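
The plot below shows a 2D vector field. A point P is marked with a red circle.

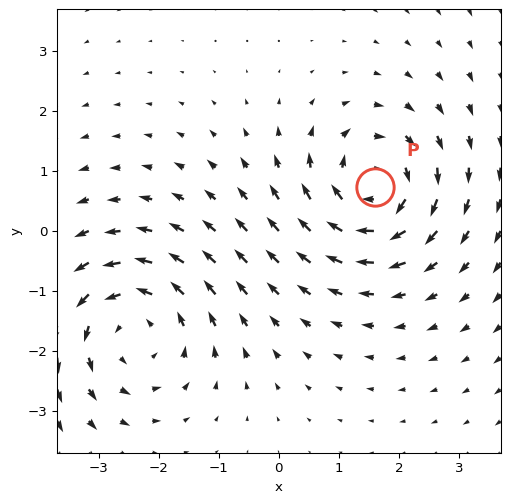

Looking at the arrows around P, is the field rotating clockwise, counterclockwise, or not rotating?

clockwise

Near P at (1.6, 0.7) the arrows circulate clockwise. The curl (z-component) there is about -4; negative curl means clockwise rotation.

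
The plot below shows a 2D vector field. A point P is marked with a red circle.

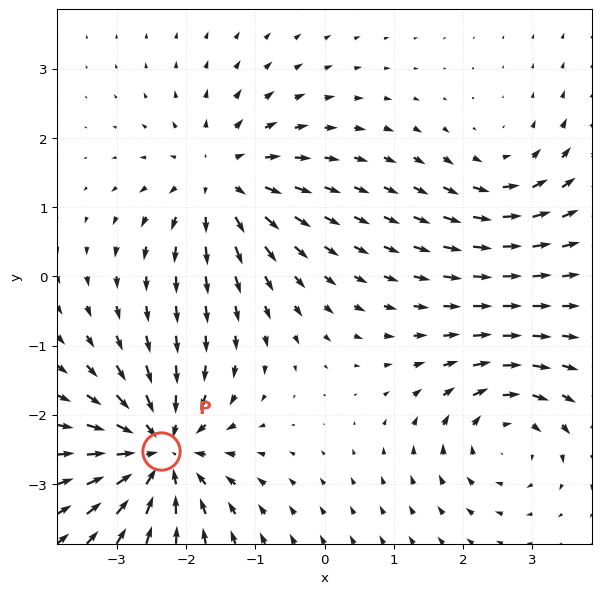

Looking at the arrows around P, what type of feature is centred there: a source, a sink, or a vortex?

At P (-2.4, -2.5) the arrows converge inward. Divergence about -6, curl ≈0 — negative divergence with near-zero curl is a sink.

sink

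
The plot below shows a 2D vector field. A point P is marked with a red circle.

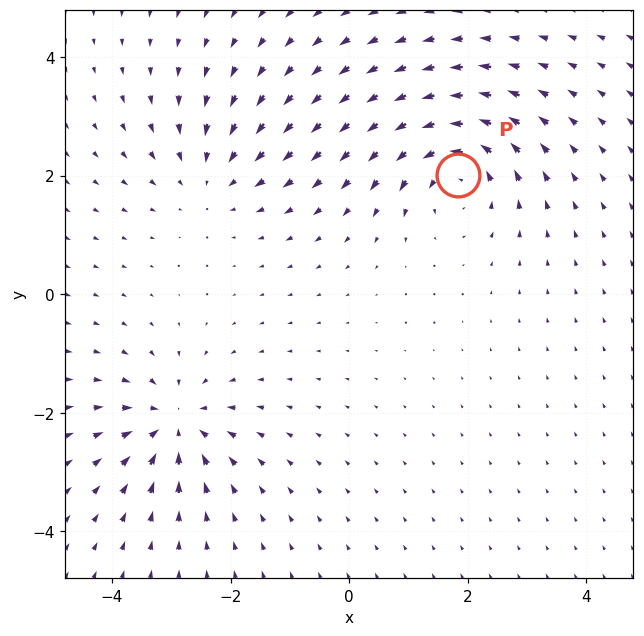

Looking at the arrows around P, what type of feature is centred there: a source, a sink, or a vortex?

vortex

At P (1.8, 2.0) the arrows circulate counterclockwise. Divergence ≈0, curl about +5 — near-zero divergence with nonzero curl is a vortex.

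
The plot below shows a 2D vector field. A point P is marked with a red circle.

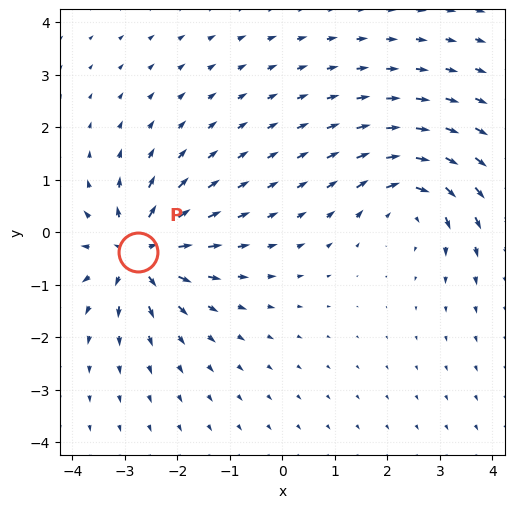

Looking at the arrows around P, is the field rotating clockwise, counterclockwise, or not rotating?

Near P at (-2.7, -0.4) the arrows show no circulation. The curl there is ≈0.

not rotating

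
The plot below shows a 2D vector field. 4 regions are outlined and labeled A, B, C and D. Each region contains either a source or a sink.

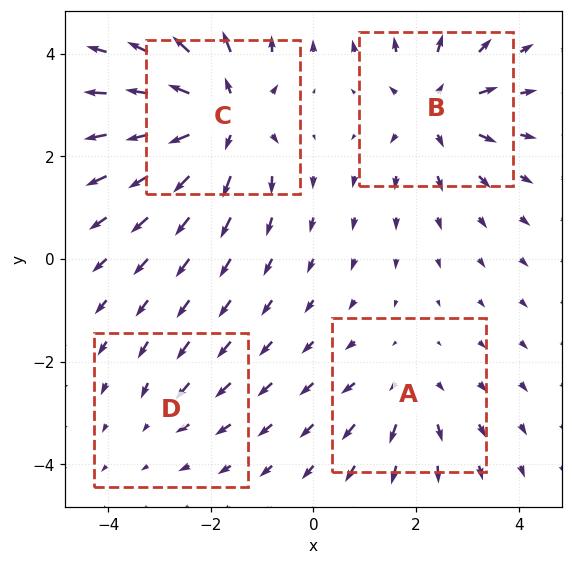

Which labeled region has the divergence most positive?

Divergence at each region's feature centre — A: about +3, B: about +5, C: about +7, D: about -2. Region C is most positive.

C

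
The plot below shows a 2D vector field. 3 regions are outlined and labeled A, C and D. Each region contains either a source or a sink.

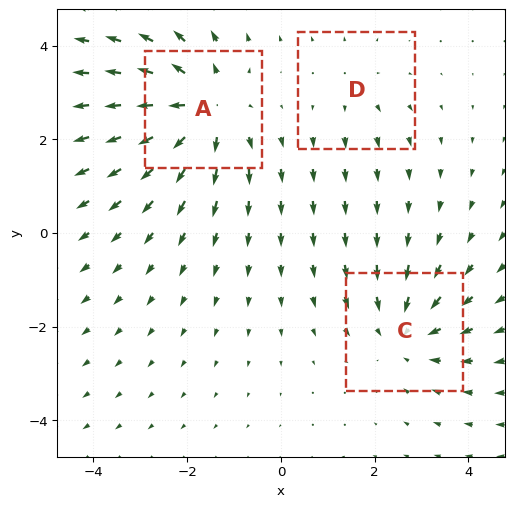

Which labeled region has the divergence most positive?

A

Divergence at each region's feature centre — A: about +4, C: about -3, D: about +2. Region A is most positive.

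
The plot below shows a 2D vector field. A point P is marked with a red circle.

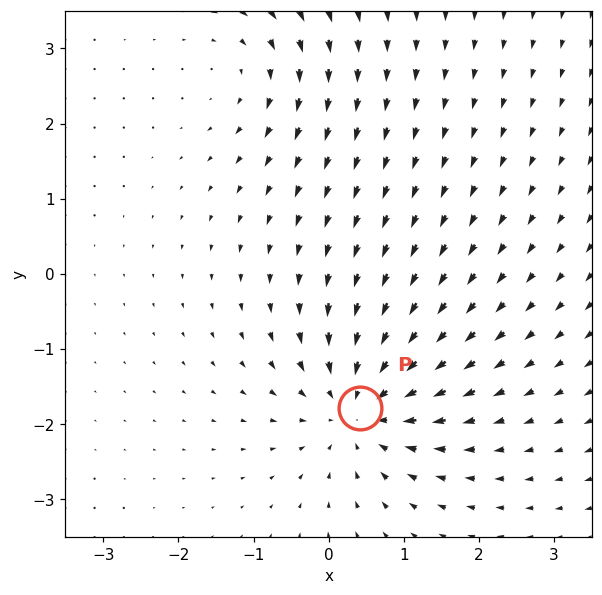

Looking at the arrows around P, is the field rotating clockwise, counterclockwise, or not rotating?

Near P at (0.4, -1.8) the arrows show no circulation. The curl there is ≈0.

not rotating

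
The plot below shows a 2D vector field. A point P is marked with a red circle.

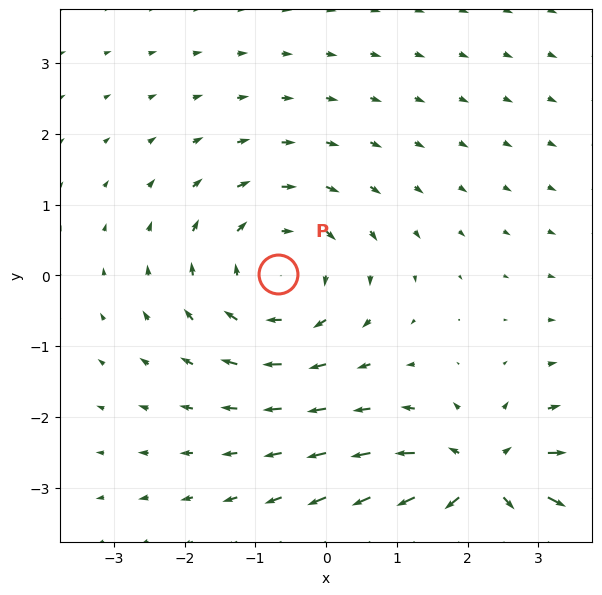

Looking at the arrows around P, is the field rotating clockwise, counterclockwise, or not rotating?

Near P at (-0.7, 0.0) the arrows circulate clockwise. The curl (z-component) there is about -3; negative curl means clockwise rotation.

clockwise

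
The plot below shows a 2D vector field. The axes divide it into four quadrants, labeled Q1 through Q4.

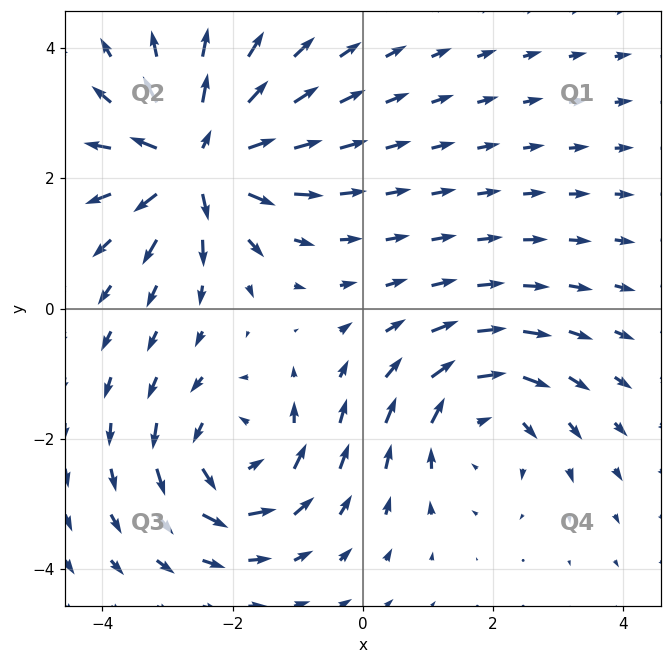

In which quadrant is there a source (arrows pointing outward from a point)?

Q2

The source sits at approximately (-2.5, 2.3), which lies in quadrant Q2. The divergence there is about +7, positive as expected for a source.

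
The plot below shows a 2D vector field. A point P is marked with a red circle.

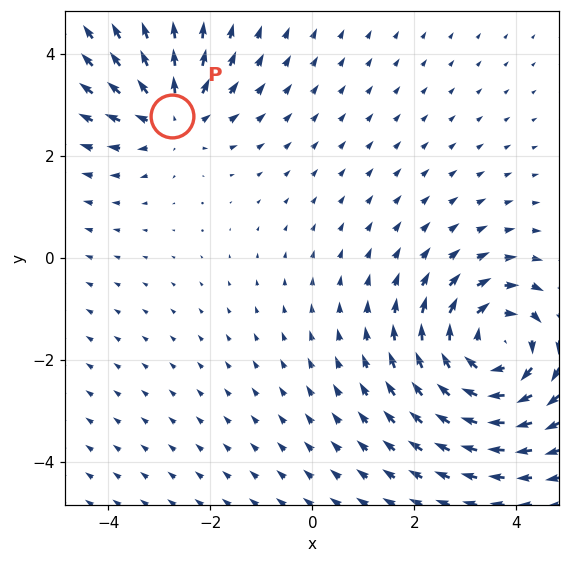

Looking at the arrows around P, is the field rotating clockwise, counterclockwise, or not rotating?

Near P at (-2.7, 2.8) the arrows show no circulation. The curl there is ≈0.

not rotating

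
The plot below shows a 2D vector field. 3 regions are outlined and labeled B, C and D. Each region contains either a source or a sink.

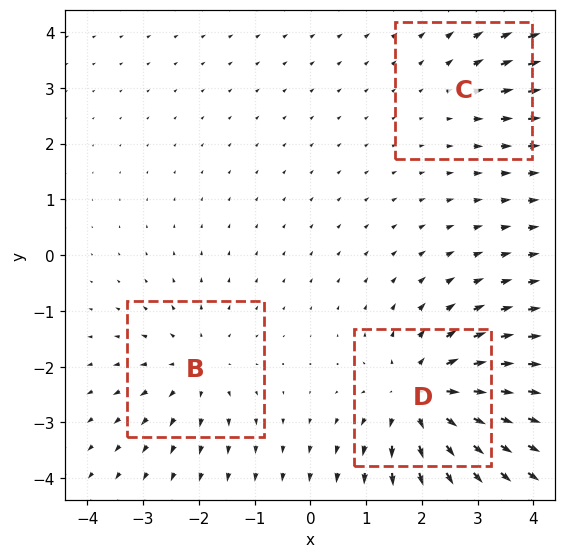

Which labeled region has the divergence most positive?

Divergence at each region's feature centre — B: about +3, C: about +2, D: about +5. Region D is most positive.

D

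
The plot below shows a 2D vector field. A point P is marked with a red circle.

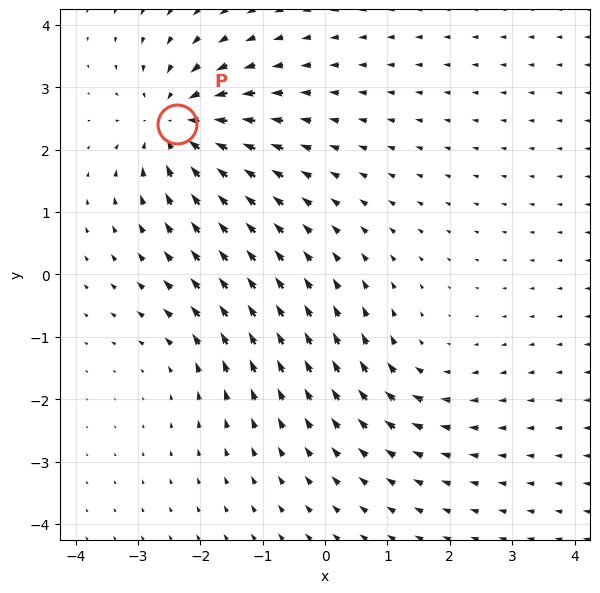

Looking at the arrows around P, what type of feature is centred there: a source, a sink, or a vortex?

sink

At P (-2.4, 2.4) the arrows converge inward. Divergence about -6, curl ≈0 — negative divergence with near-zero curl is a sink.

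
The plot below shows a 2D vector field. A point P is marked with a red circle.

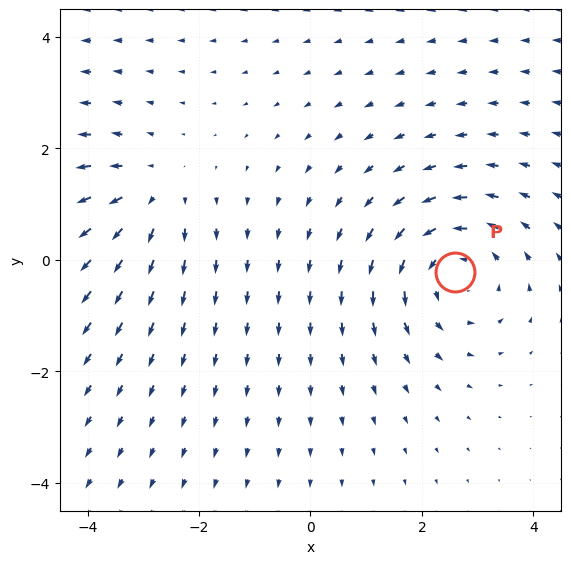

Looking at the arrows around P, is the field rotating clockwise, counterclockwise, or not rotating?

counterclockwise

Near P at (2.6, -0.2) the arrows circulate counterclockwise. The curl (z-component) there is about +4; positive curl means counterclockwise rotation.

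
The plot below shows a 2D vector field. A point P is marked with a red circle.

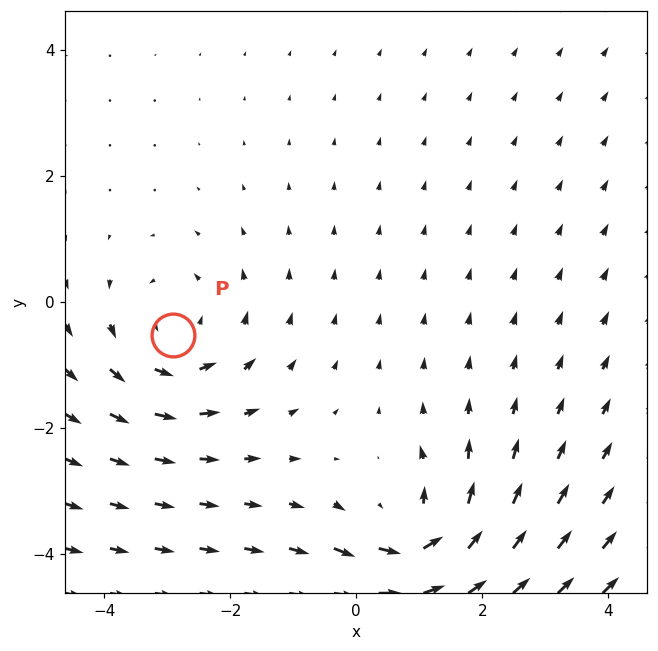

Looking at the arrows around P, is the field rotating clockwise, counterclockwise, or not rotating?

counterclockwise

Near P at (-2.9, -0.5) the arrows circulate counterclockwise. The curl (z-component) there is about +3; positive curl means counterclockwise rotation.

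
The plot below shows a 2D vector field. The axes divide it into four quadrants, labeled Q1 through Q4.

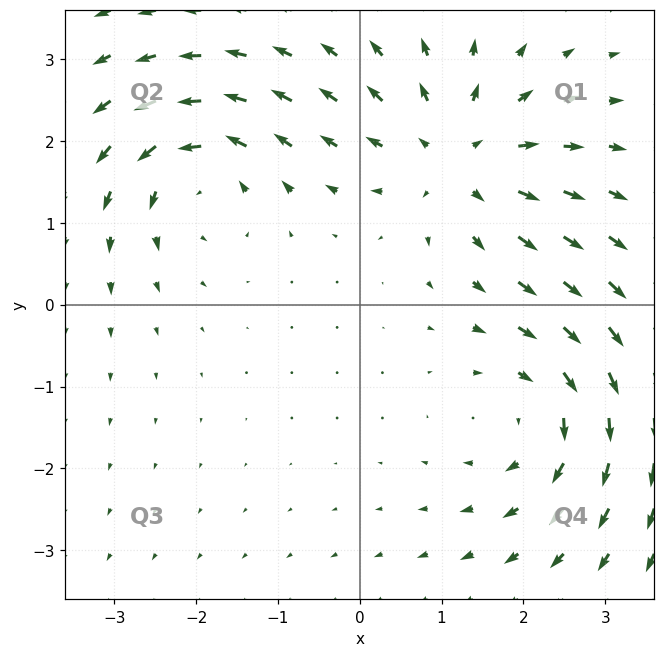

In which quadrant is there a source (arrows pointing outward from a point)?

Q1

The source sits at approximately (1.2, 1.8), which lies in quadrant Q1. The divergence there is about +4, positive as expected for a source.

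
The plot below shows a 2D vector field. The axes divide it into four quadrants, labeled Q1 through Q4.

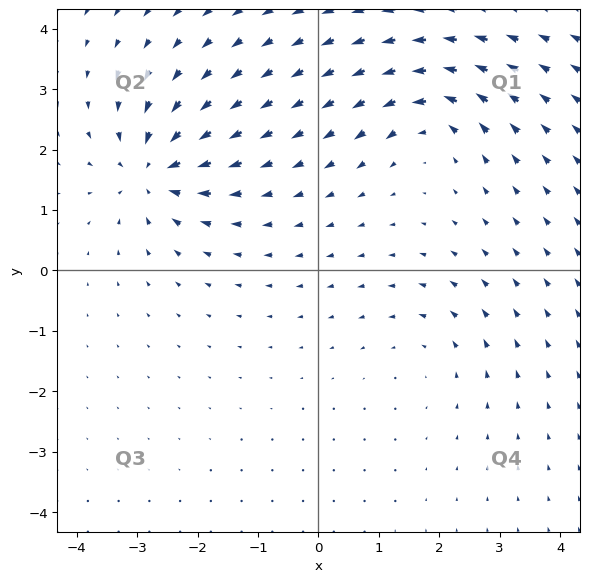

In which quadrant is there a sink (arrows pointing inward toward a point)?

The sink sits at approximately (-2.7, 1.7), which lies in quadrant Q2. The divergence there is about -7, negative as expected for a sink.

Q2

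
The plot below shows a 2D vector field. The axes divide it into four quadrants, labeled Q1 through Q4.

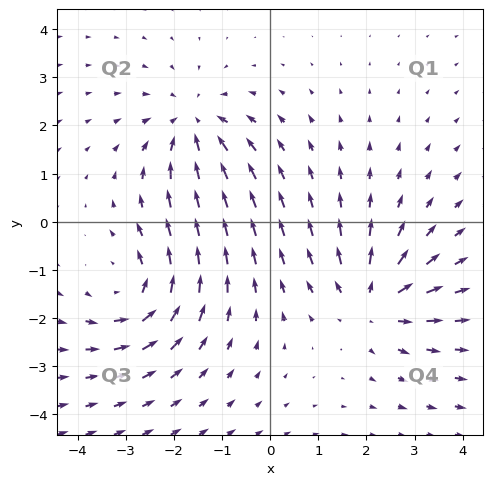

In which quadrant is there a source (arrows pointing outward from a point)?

The source sits at approximately (2.1, -1.7), which lies in quadrant Q4. The divergence there is about +4, positive as expected for a source.

Q4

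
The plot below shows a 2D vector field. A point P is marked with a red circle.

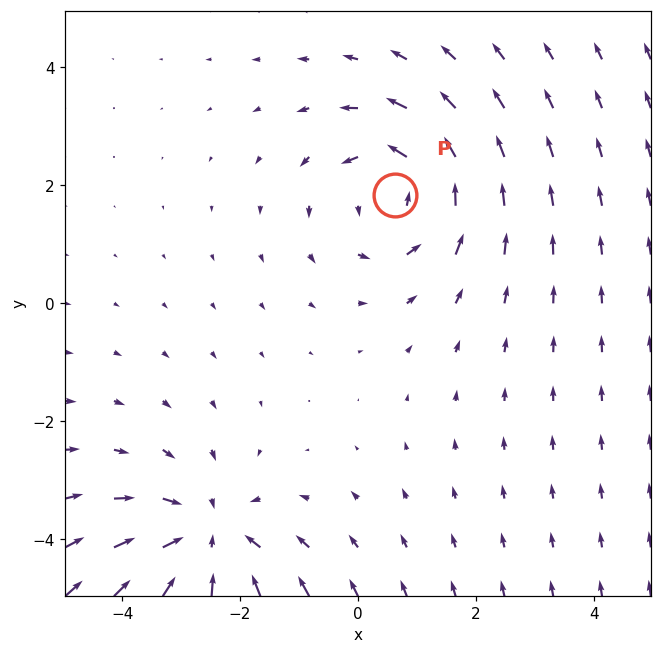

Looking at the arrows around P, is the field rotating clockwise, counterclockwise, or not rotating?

counterclockwise

Near P at (0.6, 1.8) the arrows circulate counterclockwise. The curl (z-component) there is about +4; positive curl means counterclockwise rotation.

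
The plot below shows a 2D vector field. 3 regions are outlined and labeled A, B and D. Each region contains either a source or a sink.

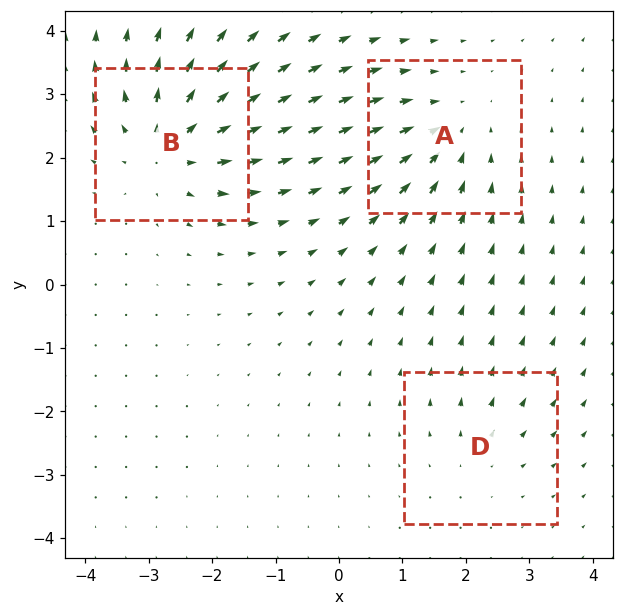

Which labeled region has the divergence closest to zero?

Divergence at each region's feature centre — A: about -3, B: about +4, D: about +2. Region D is closest to zero.

D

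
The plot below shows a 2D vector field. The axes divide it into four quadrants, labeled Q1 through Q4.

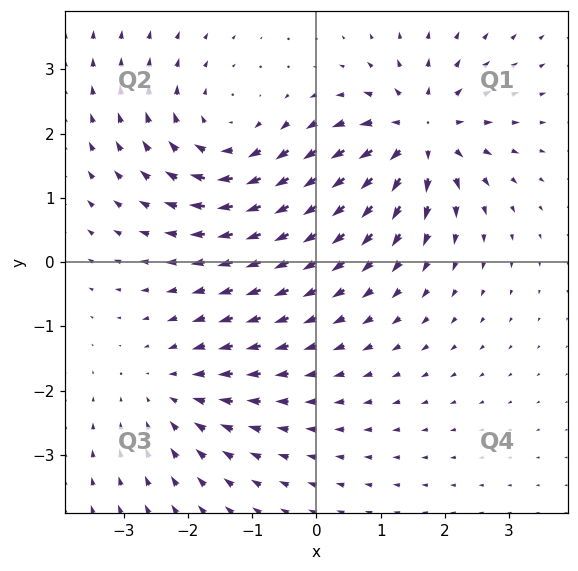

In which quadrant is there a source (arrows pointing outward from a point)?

Q1

The source sits at approximately (1.6, 2.0), which lies in quadrant Q1. The divergence there is about +6, positive as expected for a source.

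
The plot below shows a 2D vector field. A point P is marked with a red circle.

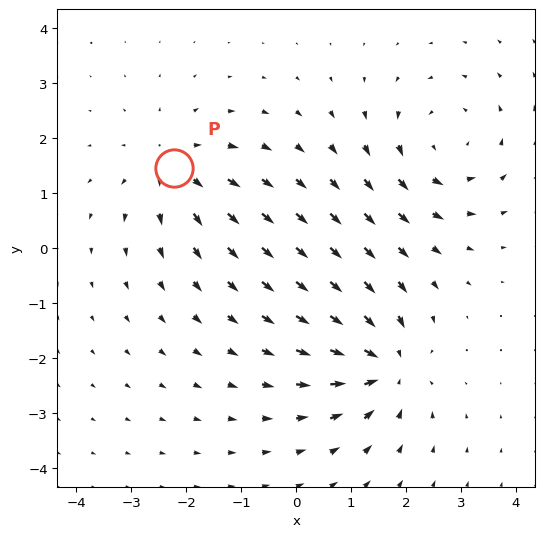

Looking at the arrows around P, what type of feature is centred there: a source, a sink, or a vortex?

At P (-2.2, 1.5) the arrows spread outward. Divergence about +4, curl ≈0 — positive divergence with near-zero curl is a source.

source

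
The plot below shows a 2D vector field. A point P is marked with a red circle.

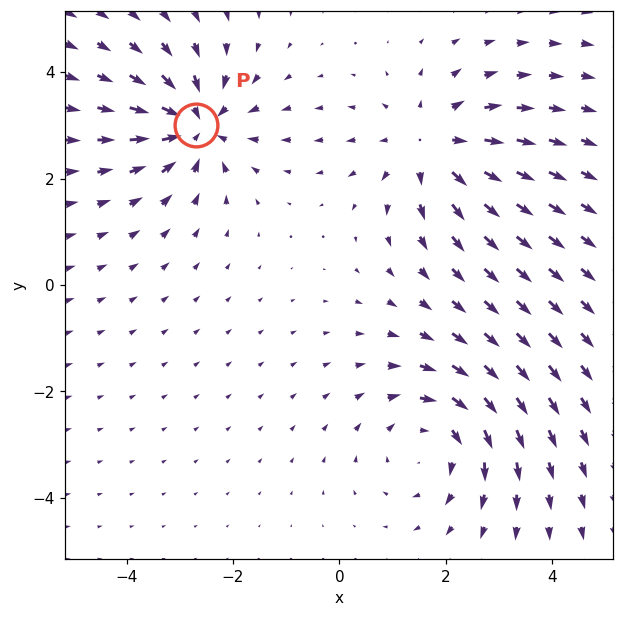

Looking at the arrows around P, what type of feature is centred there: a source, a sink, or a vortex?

At P (-2.7, 3.0) the arrows converge inward. Divergence about -5, curl ≈0 — negative divergence with near-zero curl is a sink.

sink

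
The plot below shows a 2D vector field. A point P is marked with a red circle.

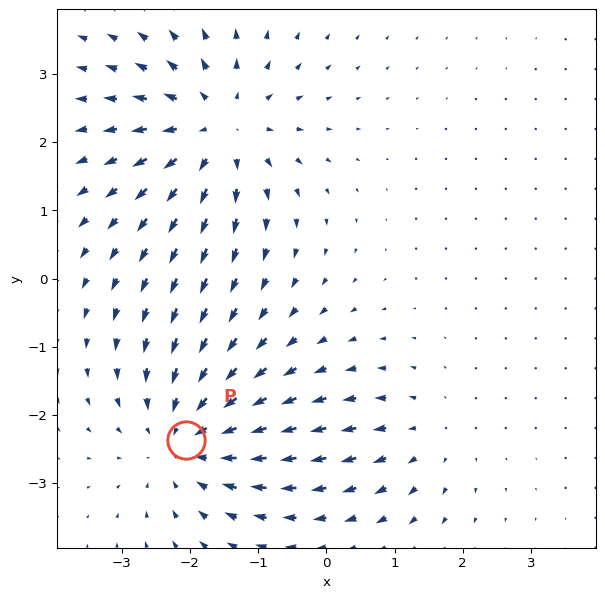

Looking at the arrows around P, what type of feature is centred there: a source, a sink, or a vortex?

sink

At P (-2.1, -2.4) the arrows converge inward. Divergence about -4, curl ≈0 — negative divergence with near-zero curl is a sink.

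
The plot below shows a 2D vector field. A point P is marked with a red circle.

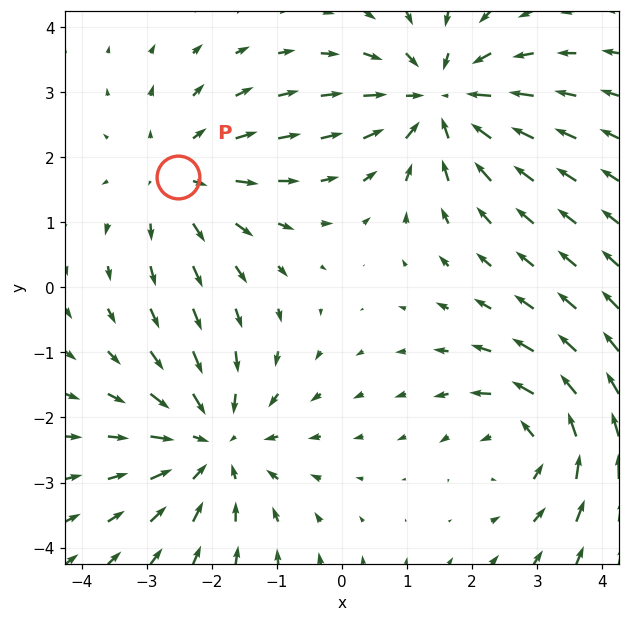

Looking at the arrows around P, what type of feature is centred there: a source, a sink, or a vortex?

At P (-2.5, 1.7) the arrows spread outward. Divergence about +3, curl ≈0 — positive divergence with near-zero curl is a source.

source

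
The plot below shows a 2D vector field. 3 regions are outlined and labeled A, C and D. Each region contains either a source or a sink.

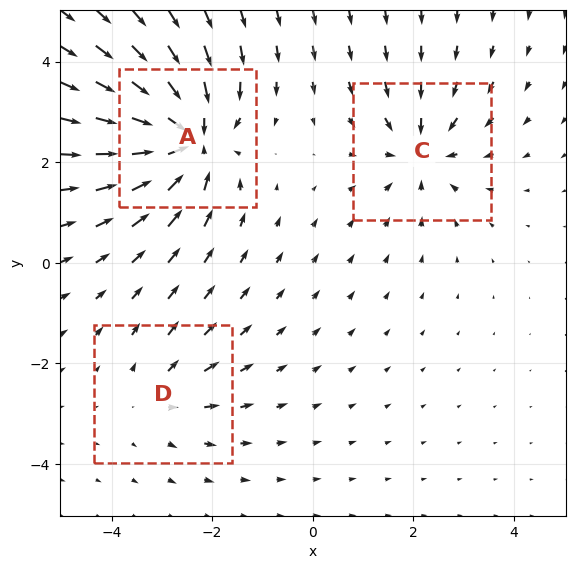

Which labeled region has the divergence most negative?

Divergence at each region's feature centre — A: about -5, C: about -3, D: about +2. Region A is most negative.

A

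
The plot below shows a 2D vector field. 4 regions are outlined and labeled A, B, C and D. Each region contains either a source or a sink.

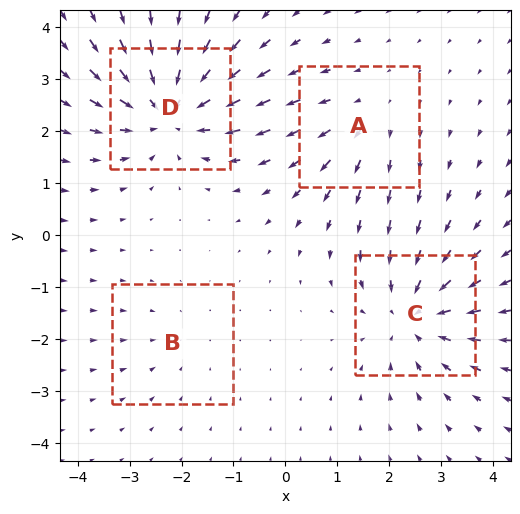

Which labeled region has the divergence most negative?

D

Divergence at each region's feature centre — A: about +3, B: about -2, C: about -5, D: about -6. Region D is most negative.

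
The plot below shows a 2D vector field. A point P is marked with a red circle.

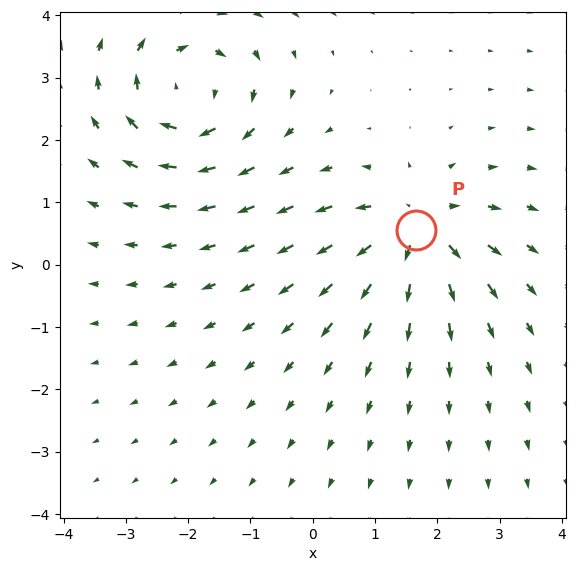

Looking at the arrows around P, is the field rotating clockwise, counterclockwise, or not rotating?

not rotating

Near P at (1.7, 0.6) the arrows show no circulation. The curl there is ≈0.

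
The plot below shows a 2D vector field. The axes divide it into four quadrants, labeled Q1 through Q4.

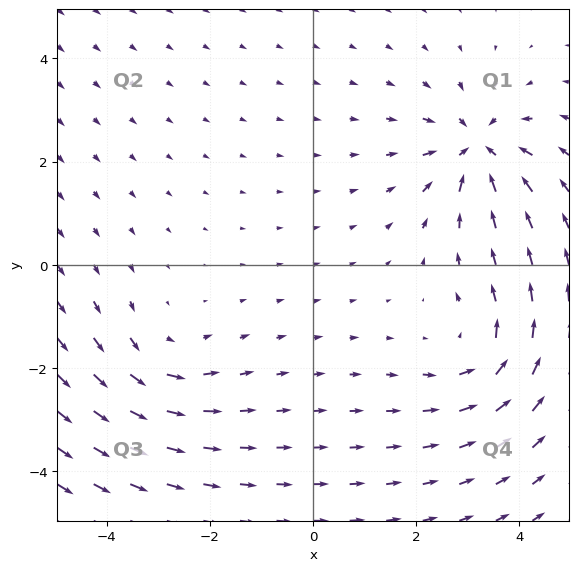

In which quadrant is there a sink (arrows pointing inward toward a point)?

The sink sits at approximately (3.2, 2.3), which lies in quadrant Q1. The divergence there is about -5, negative as expected for a sink.

Q1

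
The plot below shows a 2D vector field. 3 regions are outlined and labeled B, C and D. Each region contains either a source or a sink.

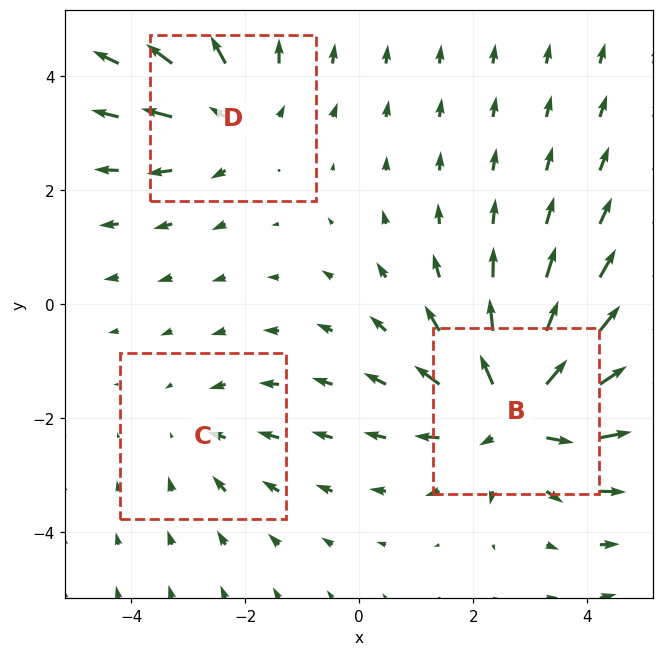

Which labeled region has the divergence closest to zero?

C

Divergence at each region's feature centre — B: about +5, C: about -2, D: about +3. Region C is closest to zero.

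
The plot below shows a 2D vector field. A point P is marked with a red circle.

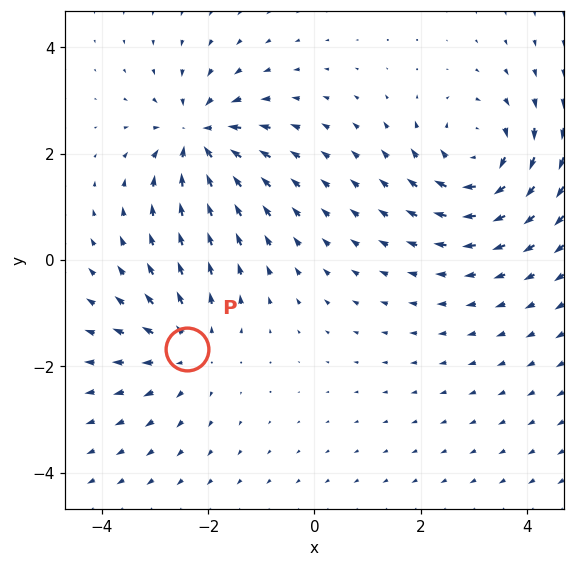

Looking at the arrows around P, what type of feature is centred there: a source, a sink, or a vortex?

At P (-2.4, -1.7) the arrows spread outward. Divergence about +3, curl ≈0 — positive divergence with near-zero curl is a source.

source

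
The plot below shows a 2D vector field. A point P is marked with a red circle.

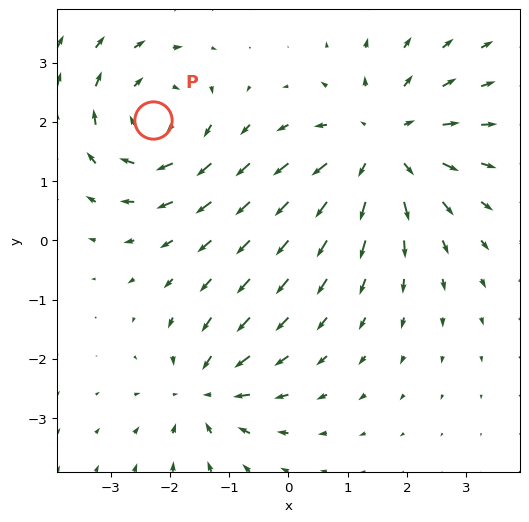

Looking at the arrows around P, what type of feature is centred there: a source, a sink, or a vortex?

vortex

At P (-2.3, 2.0) the arrows circulate clockwise. Divergence ≈0, curl about -4 — near-zero divergence with nonzero curl is a vortex.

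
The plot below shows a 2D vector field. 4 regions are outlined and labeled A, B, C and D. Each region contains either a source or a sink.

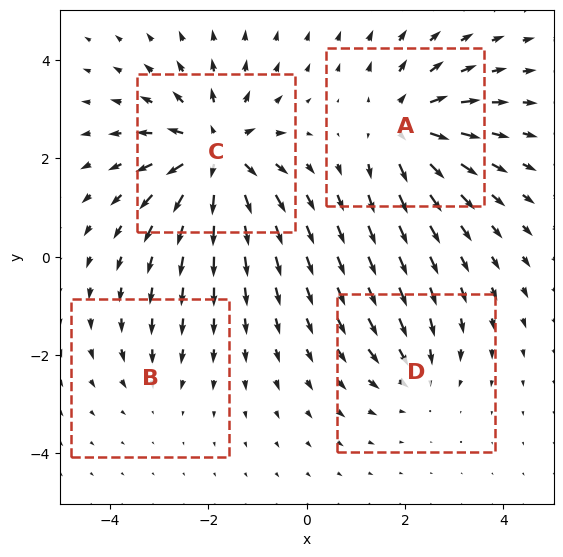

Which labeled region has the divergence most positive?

C

Divergence at each region's feature centre — A: about +6, B: about -2, C: about +8, D: about -3. Region C is most positive.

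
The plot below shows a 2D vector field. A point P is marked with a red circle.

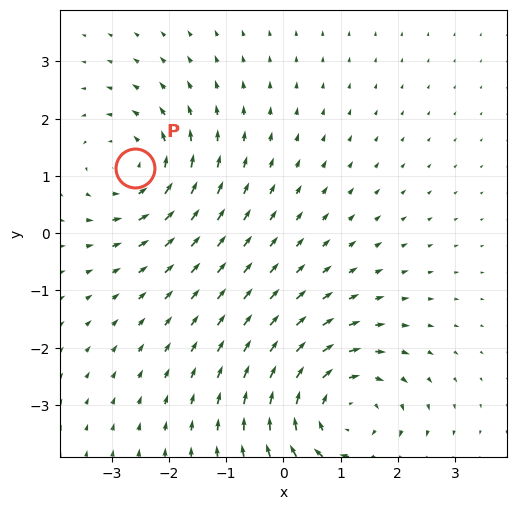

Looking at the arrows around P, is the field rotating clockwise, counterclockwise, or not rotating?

Near P at (-2.6, 1.1) the arrows circulate counterclockwise. The curl (z-component) there is about +4; positive curl means counterclockwise rotation.

counterclockwise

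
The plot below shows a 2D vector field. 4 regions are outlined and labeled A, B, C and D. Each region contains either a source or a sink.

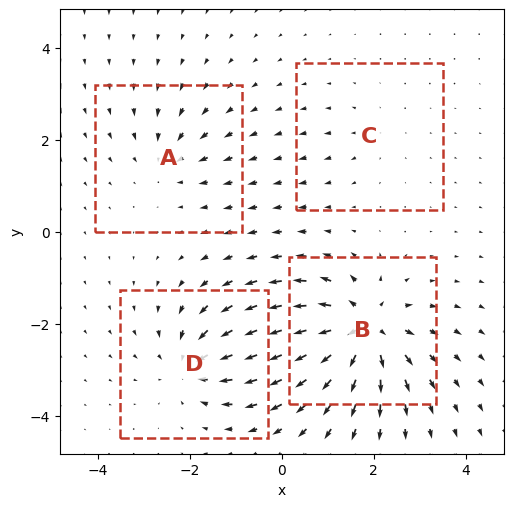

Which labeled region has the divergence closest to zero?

C

Divergence at each region's feature centre — A: about -4, B: about +8, C: about +2, D: about -5. Region C is closest to zero.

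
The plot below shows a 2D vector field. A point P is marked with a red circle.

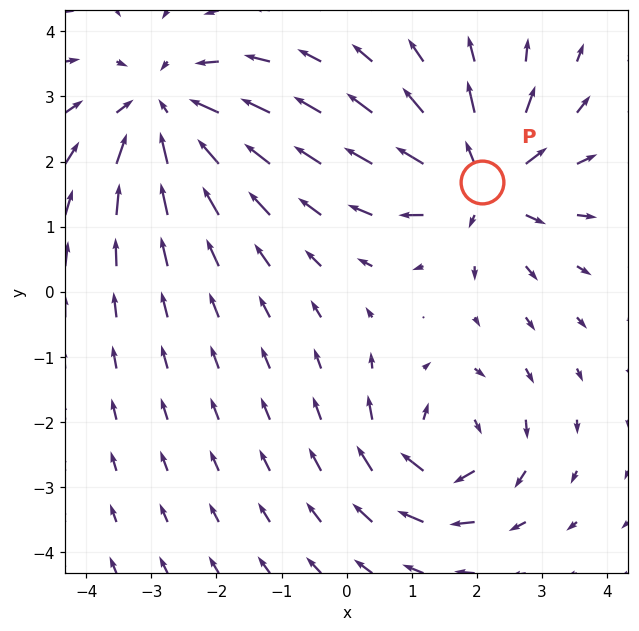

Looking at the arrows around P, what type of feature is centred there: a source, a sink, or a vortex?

source

At P (2.1, 1.7) the arrows spread outward. Divergence about +4, curl ≈0 — positive divergence with near-zero curl is a source.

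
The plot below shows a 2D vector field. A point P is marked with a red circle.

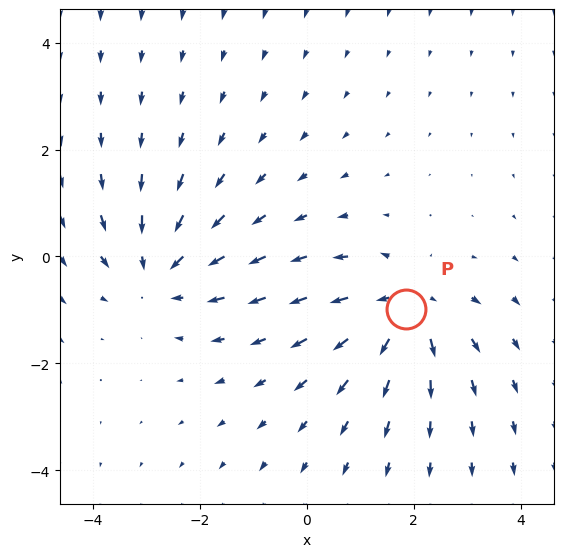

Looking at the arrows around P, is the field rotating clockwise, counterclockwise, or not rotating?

not rotating

Near P at (1.9, -1.0) the arrows show no circulation. The curl there is ≈0.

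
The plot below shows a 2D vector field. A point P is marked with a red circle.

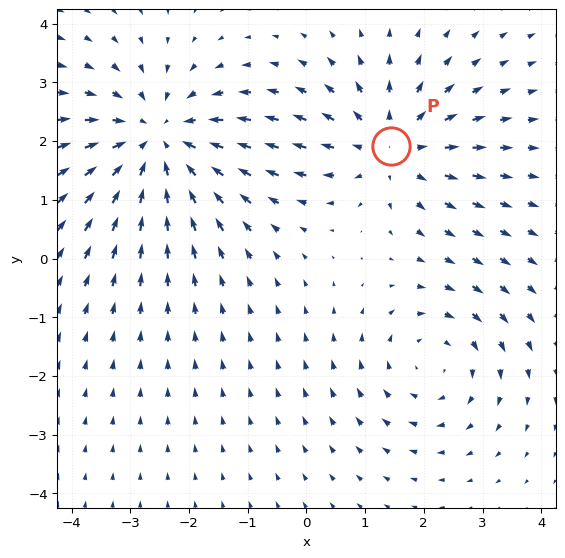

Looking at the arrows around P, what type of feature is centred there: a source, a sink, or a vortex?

source

At P (1.4, 1.9) the arrows spread outward. Divergence about +3, curl ≈0 — positive divergence with near-zero curl is a source.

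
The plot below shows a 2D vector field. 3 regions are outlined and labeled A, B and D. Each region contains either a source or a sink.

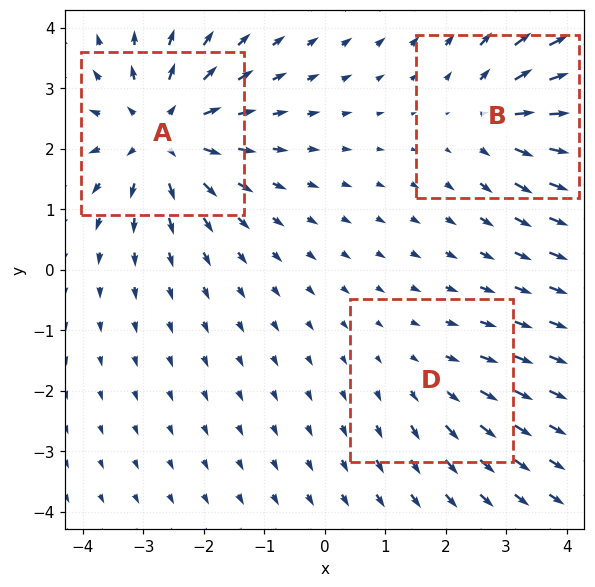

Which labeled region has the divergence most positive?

Divergence at each region's feature centre — A: about +5, B: about +3, D: about +2. Region A is most positive.

A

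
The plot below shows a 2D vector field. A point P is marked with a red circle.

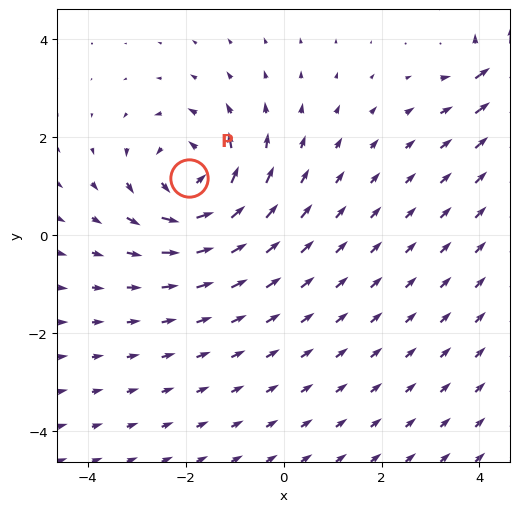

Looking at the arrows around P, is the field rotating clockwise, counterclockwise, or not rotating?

Near P at (-1.9, 1.2) the arrows circulate counterclockwise. The curl (z-component) there is about +5; positive curl means counterclockwise rotation.

counterclockwise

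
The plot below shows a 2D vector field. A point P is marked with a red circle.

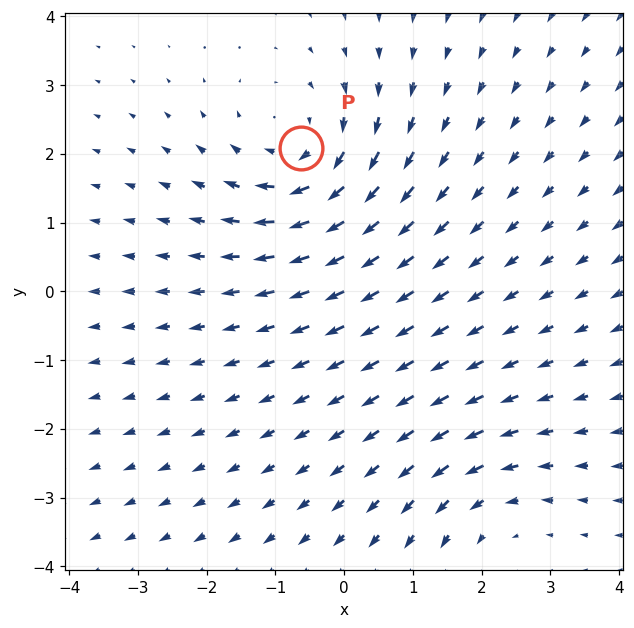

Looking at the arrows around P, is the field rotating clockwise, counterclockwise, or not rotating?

clockwise

Near P at (-0.6, 2.1) the arrows circulate clockwise. The curl (z-component) there is about -4; negative curl means clockwise rotation.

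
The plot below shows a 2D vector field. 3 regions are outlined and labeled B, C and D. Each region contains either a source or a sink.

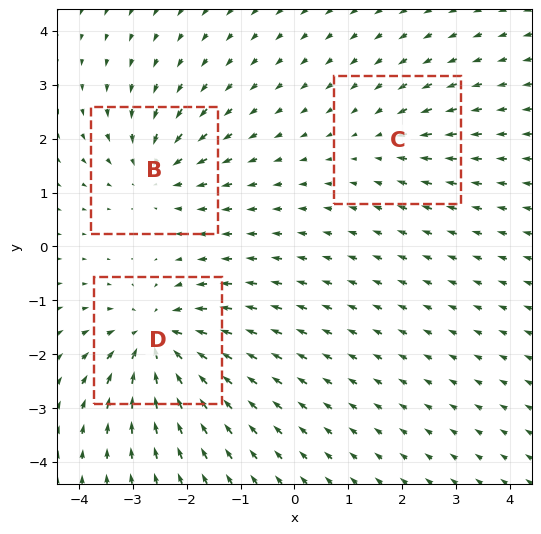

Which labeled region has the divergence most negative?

Divergence at each region's feature centre — B: about -4, C: about -2, D: about -6. Region D is most negative.

D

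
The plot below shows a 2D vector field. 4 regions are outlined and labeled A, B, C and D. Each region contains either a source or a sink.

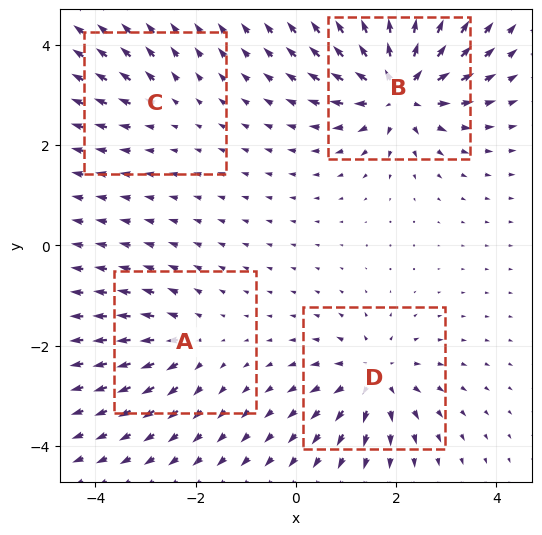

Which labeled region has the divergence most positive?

B

Divergence at each region's feature centre — A: about +4, B: about +9, C: about +2, D: about +6. Region B is most positive.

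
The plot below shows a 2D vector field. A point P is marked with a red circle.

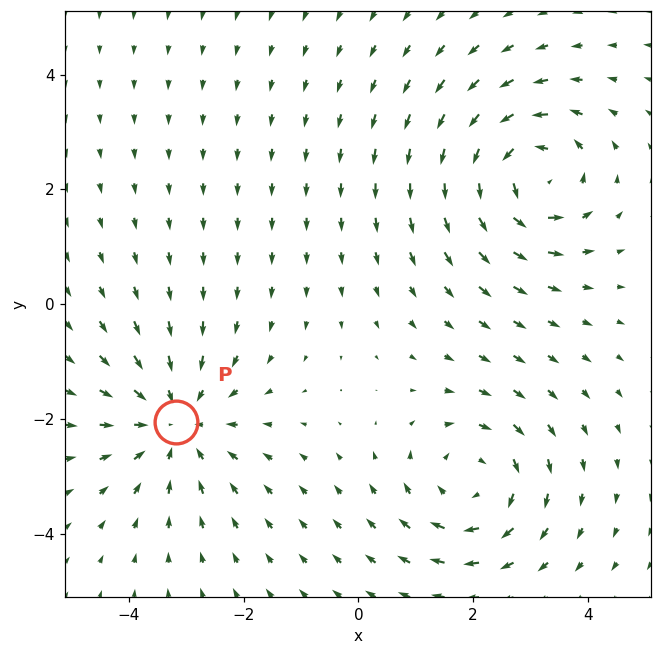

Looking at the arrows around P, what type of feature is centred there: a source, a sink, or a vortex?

sink

At P (-3.2, -2.1) the arrows converge inward. Divergence about -4, curl ≈0 — negative divergence with near-zero curl is a sink.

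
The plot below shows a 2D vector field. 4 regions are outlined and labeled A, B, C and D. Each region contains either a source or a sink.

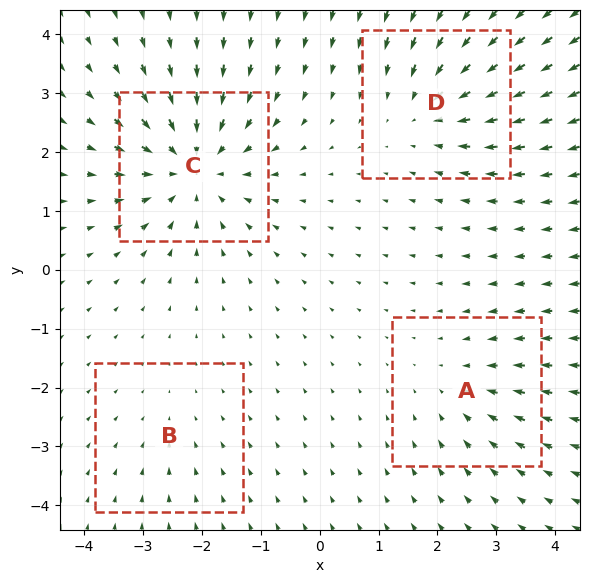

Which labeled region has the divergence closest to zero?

Divergence at each region's feature centre — A: about -3, B: about -2, C: about -7, D: about -5. Region B is closest to zero.

B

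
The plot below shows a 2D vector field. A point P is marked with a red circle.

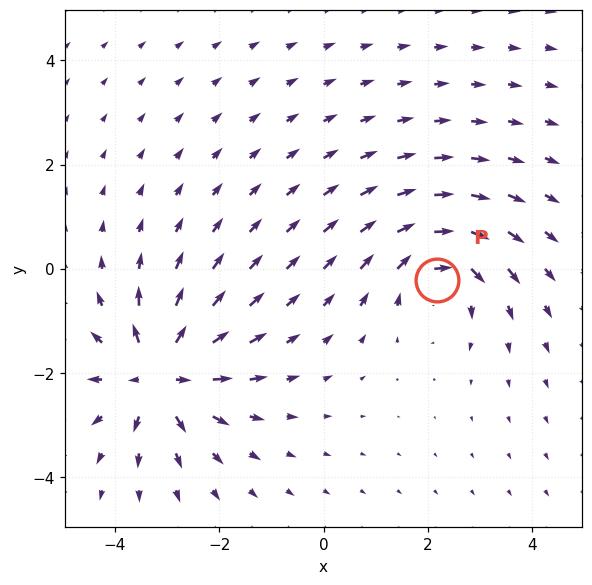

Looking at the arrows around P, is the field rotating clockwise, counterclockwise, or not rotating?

clockwise

Near P at (2.2, -0.2) the arrows circulate clockwise. The curl (z-component) there is about -5; negative curl means clockwise rotation.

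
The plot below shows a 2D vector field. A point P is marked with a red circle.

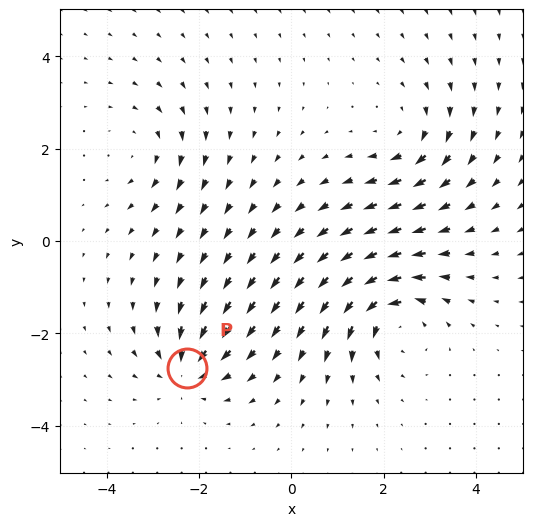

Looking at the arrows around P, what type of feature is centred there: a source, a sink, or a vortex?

sink

At P (-2.3, -2.7) the arrows converge inward. Divergence about -5, curl ≈0 — negative divergence with near-zero curl is a sink.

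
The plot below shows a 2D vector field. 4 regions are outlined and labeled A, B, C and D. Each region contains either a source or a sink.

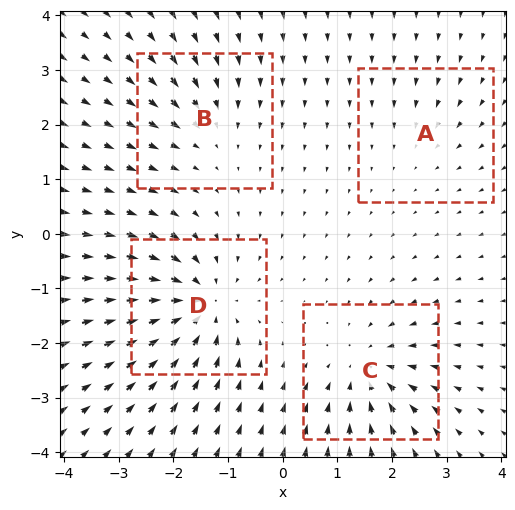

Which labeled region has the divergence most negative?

D

Divergence at each region's feature centre — A: about -2, B: about -4, C: about -6, D: about -8. Region D is most negative.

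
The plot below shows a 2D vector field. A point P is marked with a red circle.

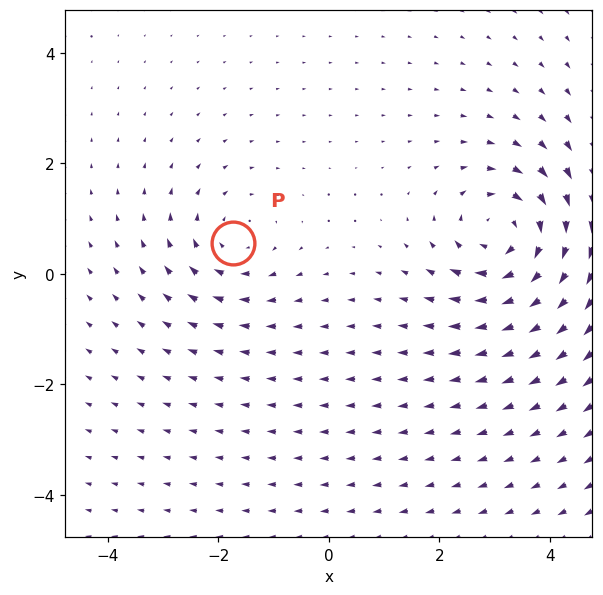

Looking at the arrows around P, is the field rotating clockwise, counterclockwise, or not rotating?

Near P at (-1.7, 0.6) the arrows circulate clockwise. The curl (z-component) there is about -3; negative curl means clockwise rotation.

clockwise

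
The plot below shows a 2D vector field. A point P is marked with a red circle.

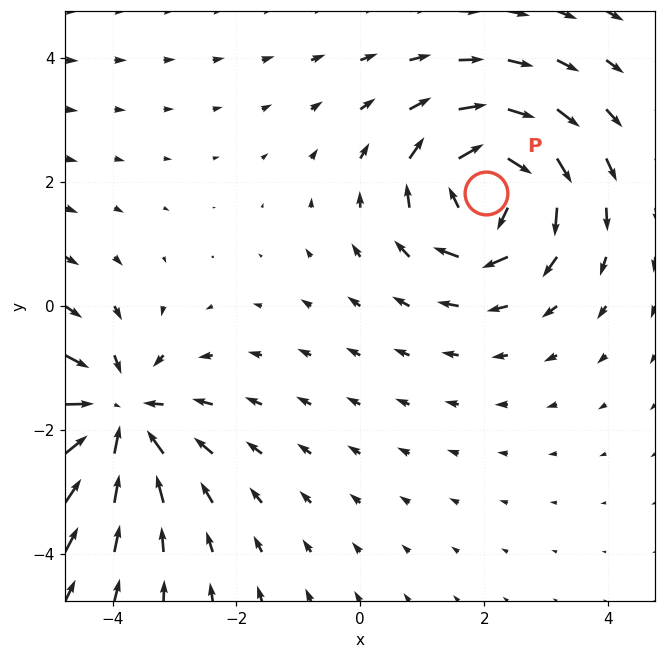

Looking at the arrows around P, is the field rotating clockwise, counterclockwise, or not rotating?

clockwise

Near P at (2.0, 1.8) the arrows circulate clockwise. The curl (z-component) there is about -6; negative curl means clockwise rotation.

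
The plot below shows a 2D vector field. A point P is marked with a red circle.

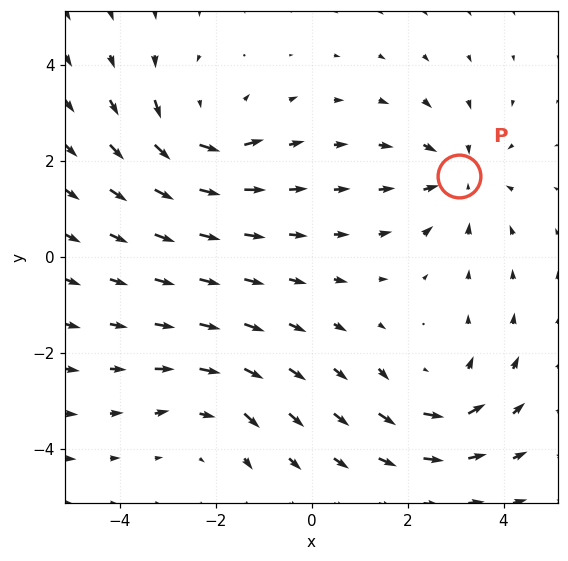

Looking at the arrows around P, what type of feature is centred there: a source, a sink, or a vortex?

At P (3.1, 1.7) the arrows converge inward. Divergence about -4, curl ≈0 — negative divergence with near-zero curl is a sink.

sink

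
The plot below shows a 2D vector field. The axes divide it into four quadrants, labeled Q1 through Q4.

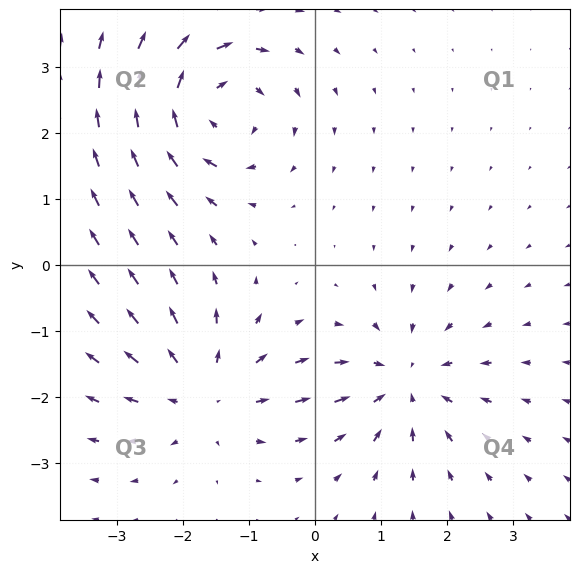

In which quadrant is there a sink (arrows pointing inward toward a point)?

The sink sits at approximately (1.4, -1.8), which lies in quadrant Q4. The divergence there is about -3, negative as expected for a sink.

Q4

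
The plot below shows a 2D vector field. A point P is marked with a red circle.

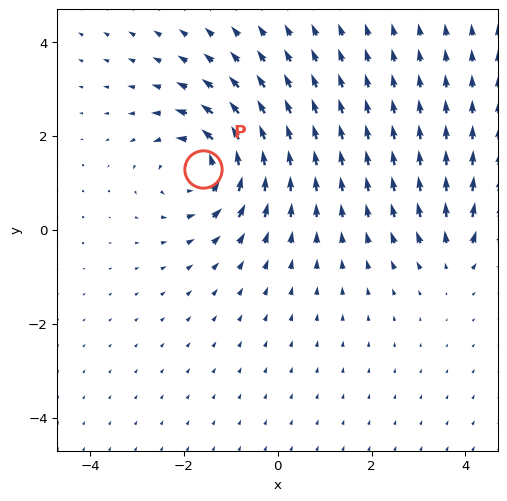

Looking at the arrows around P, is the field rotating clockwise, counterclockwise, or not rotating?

counterclockwise

Near P at (-1.6, 1.3) the arrows circulate counterclockwise. The curl (z-component) there is about +5; positive curl means counterclockwise rotation.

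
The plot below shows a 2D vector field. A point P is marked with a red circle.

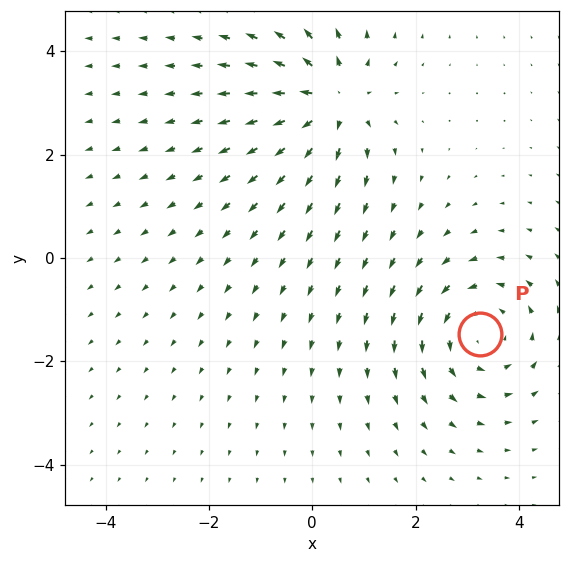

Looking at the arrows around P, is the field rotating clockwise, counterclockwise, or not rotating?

Near P at (3.2, -1.5) the arrows circulate counterclockwise. The curl (z-component) there is about +4; positive curl means counterclockwise rotation.

counterclockwise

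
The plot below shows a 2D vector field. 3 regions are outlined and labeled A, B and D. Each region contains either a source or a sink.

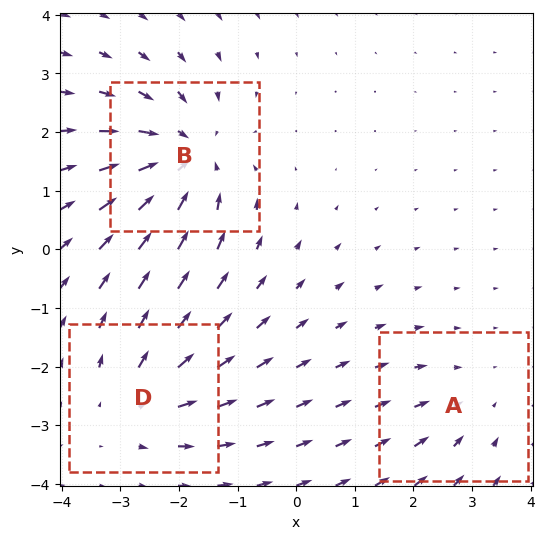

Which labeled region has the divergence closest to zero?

Divergence at each region's feature centre — A: about -2, B: about -5, D: about +3. Region A is closest to zero.

A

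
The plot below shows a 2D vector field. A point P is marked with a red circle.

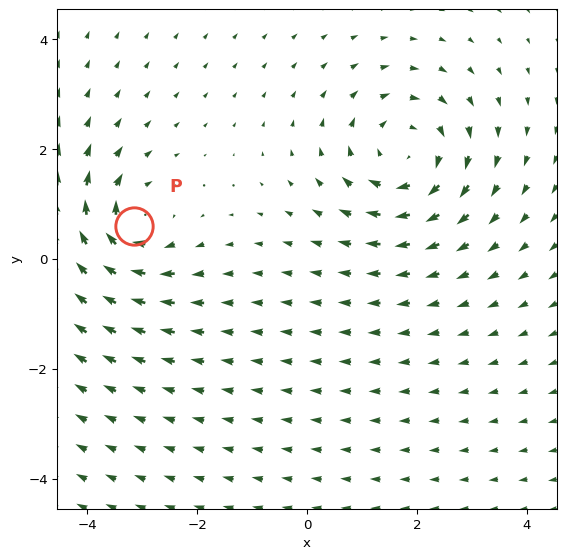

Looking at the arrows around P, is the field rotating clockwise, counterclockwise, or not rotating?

Near P at (-3.2, 0.6) the arrows circulate clockwise. The curl (z-component) there is about -3; negative curl means clockwise rotation.

clockwise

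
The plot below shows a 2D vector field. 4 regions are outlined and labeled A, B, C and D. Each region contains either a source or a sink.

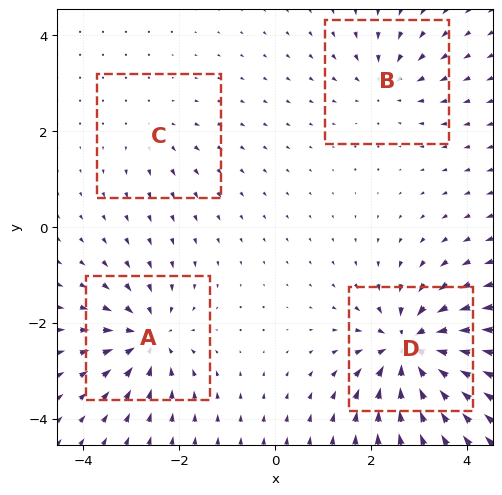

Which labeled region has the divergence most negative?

Divergence at each region's feature centre — A: about -6, B: about -4, C: about +2, D: about -9. Region D is most negative.

D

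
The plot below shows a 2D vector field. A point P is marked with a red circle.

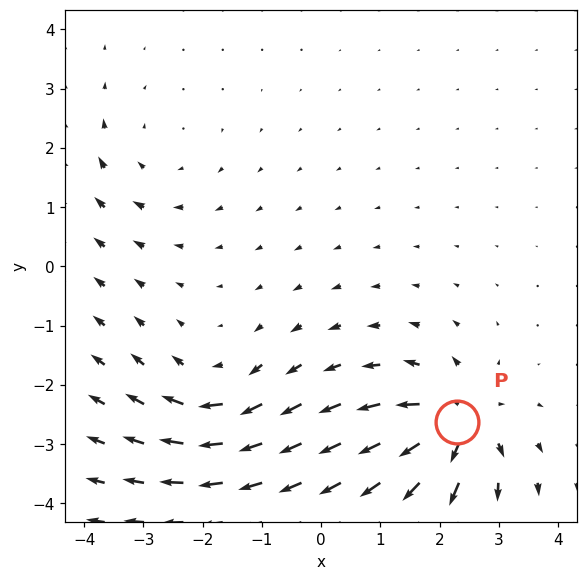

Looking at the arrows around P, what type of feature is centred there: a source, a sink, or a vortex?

At P (2.3, -2.6) the arrows spread outward. Divergence about +7, curl ≈0 — positive divergence with near-zero curl is a source.

source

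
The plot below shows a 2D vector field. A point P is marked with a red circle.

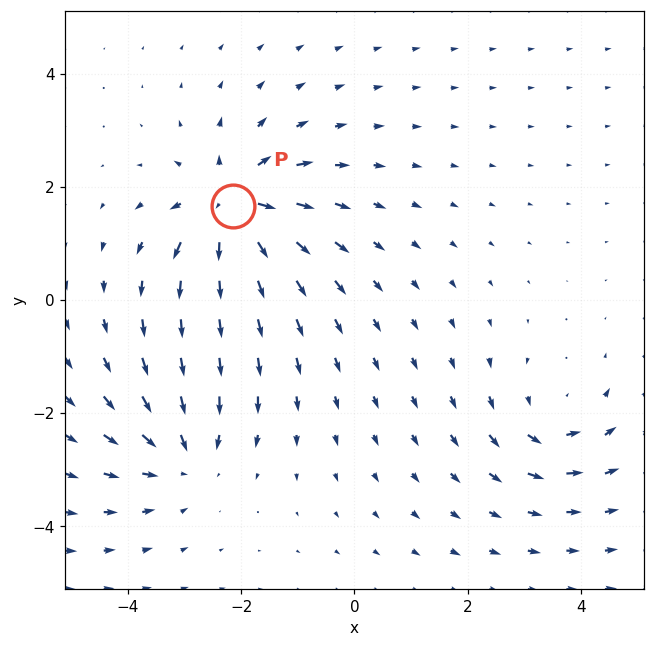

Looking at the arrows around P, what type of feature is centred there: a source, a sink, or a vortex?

source

At P (-2.1, 1.7) the arrows spread outward. Divergence about +6, curl ≈0 — positive divergence with near-zero curl is a source.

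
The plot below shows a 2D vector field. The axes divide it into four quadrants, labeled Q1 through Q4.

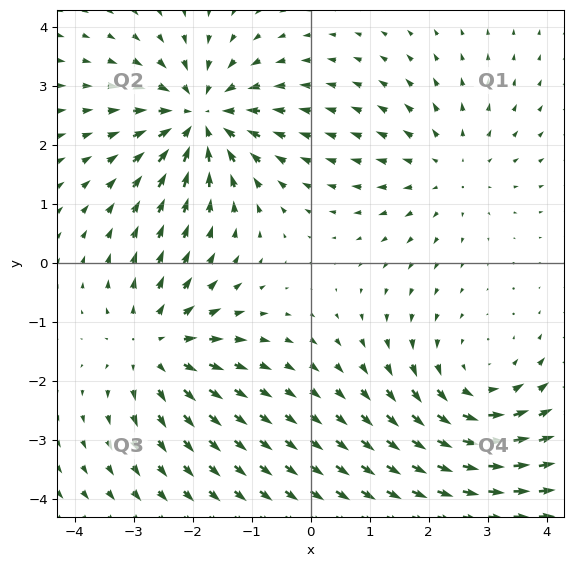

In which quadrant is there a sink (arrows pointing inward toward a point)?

The sink sits at approximately (-1.9, 2.5), which lies in quadrant Q2. The divergence there is about -5, negative as expected for a sink.

Q2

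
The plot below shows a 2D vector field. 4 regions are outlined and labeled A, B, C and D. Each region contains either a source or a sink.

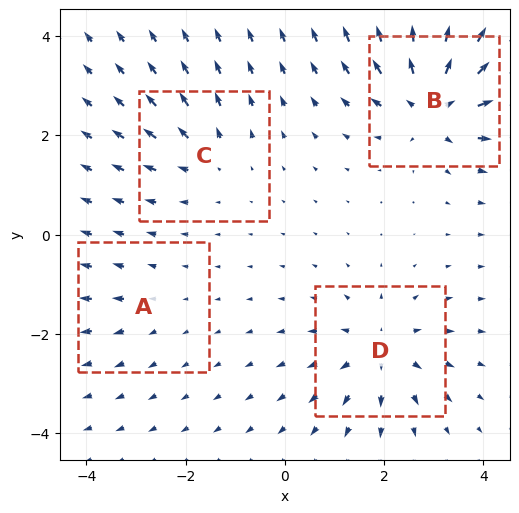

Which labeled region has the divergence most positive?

Divergence at each region's feature centre — A: about +2, B: about +8, C: about +4, D: about +5. Region B is most positive.

B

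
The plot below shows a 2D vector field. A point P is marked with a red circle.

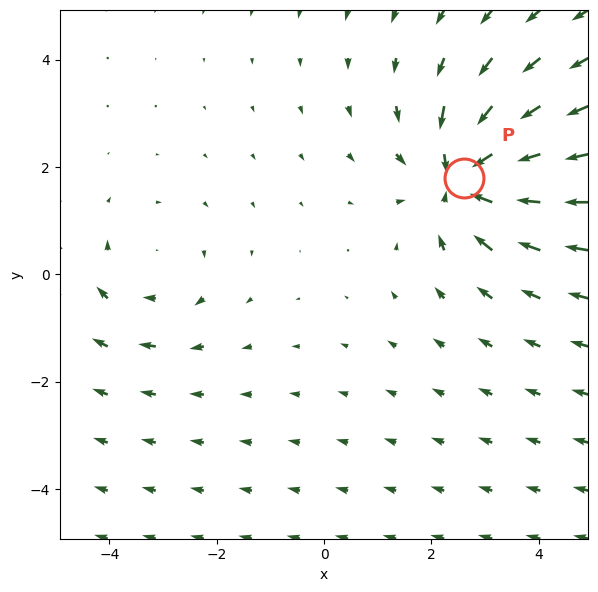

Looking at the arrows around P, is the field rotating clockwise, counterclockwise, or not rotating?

not rotating

Near P at (2.6, 1.8) the arrows show no circulation. The curl there is ≈0.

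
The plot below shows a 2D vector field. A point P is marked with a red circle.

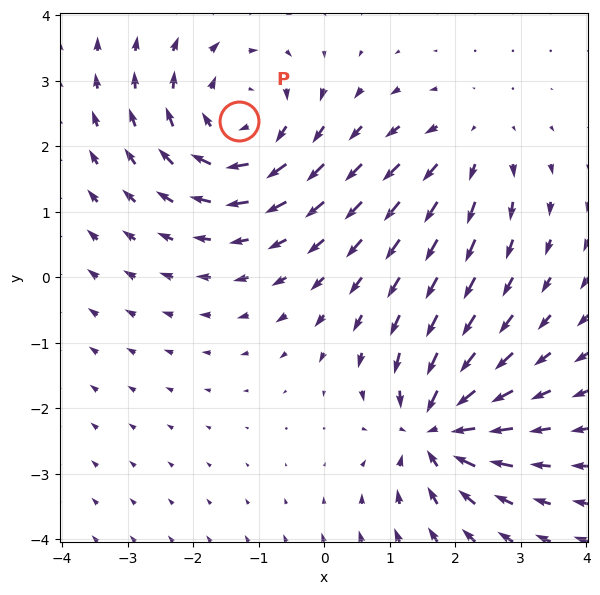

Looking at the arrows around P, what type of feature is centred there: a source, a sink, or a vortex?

At P (-1.3, 2.4) the arrows circulate clockwise. Divergence ≈0, curl about -5 — near-zero divergence with nonzero curl is a vortex.

vortex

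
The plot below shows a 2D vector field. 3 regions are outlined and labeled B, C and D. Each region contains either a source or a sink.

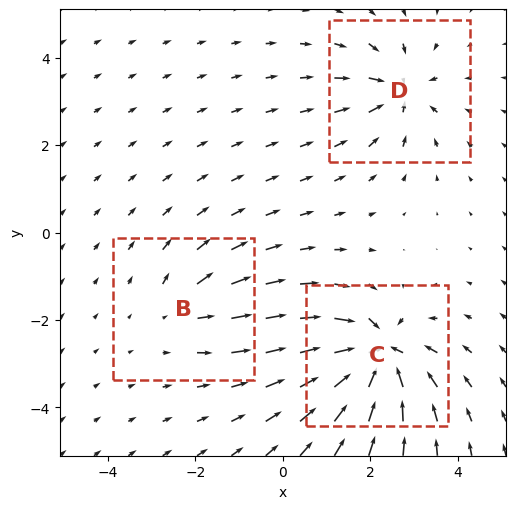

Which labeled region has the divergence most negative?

C

Divergence at each region's feature centre — B: about +2, C: about -6, D: about -4. Region C is most negative.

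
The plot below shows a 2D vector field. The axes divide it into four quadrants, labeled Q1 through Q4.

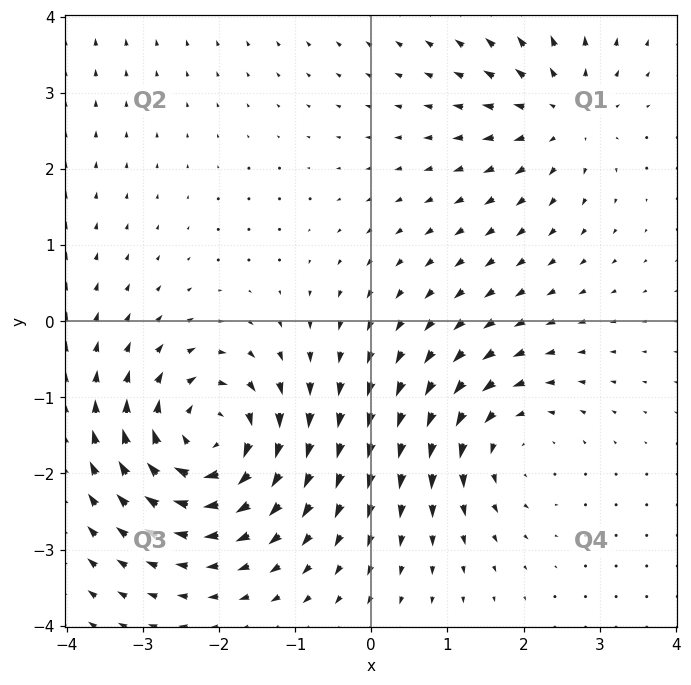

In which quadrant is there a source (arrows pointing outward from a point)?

The source sits at approximately (2.5, 2.7), which lies in quadrant Q1. The divergence there is about +3, positive as expected for a source.

Q1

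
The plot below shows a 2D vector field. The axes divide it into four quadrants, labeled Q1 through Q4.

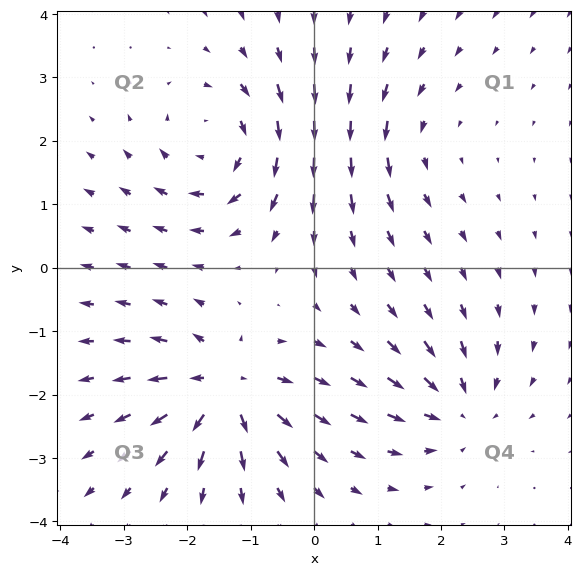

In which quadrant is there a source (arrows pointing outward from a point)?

The source sits at approximately (-1.4, -1.9), which lies in quadrant Q3. The divergence there is about +6, positive as expected for a source.

Q3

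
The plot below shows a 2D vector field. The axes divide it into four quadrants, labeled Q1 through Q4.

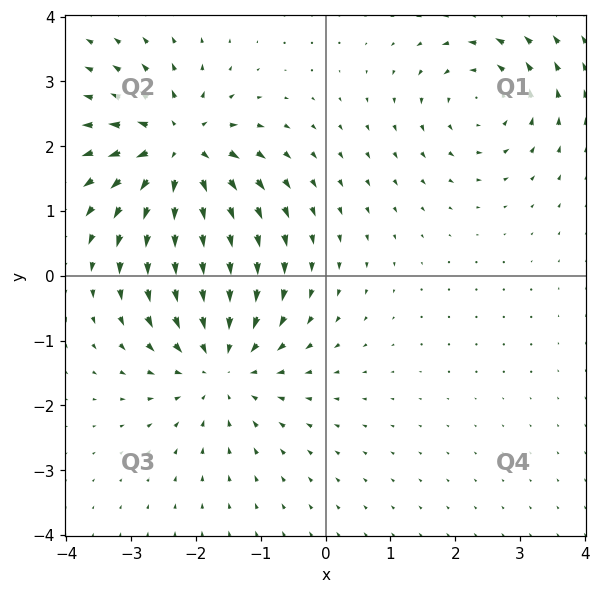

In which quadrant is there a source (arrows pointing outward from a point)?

The source sits at approximately (-2.3, 1.9), which lies in quadrant Q2. The divergence there is about +7, positive as expected for a source.

Q2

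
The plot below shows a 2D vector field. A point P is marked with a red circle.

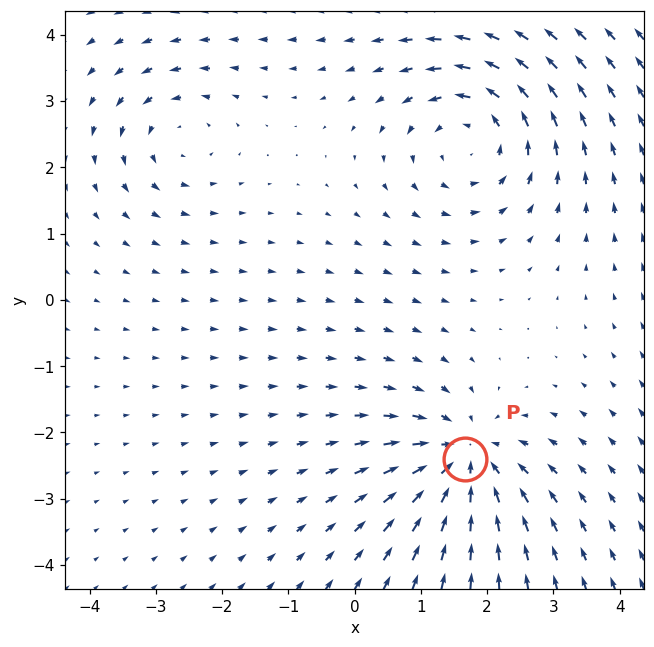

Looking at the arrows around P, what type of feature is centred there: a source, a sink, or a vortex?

At P (1.7, -2.4) the arrows converge inward. Divergence about -5, curl ≈0 — negative divergence with near-zero curl is a sink.

sink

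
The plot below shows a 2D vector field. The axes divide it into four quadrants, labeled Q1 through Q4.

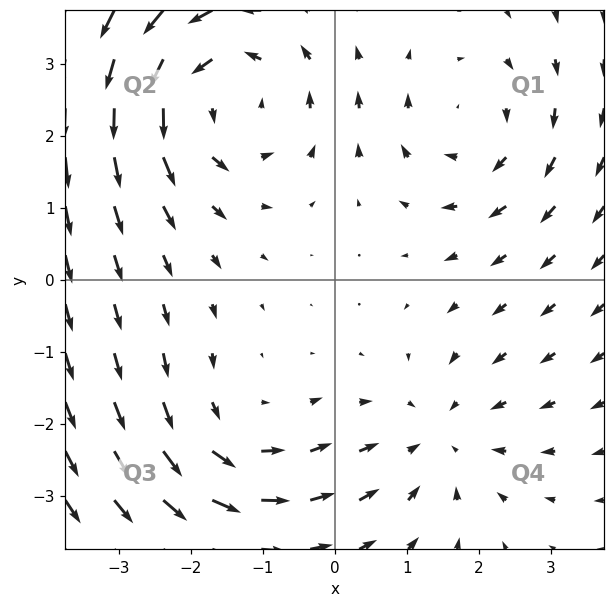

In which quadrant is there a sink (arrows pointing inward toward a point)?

The sink sits at approximately (1.4, -2.2), which lies in quadrant Q4. The divergence there is about -3, negative as expected for a sink.

Q4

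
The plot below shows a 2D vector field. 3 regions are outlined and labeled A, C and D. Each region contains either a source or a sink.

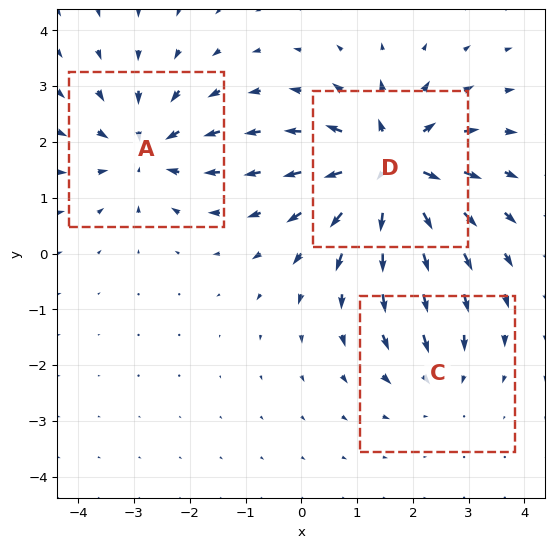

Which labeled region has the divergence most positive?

D

Divergence at each region's feature centre — A: about -3, C: about -2, D: about +5. Region D is most positive.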